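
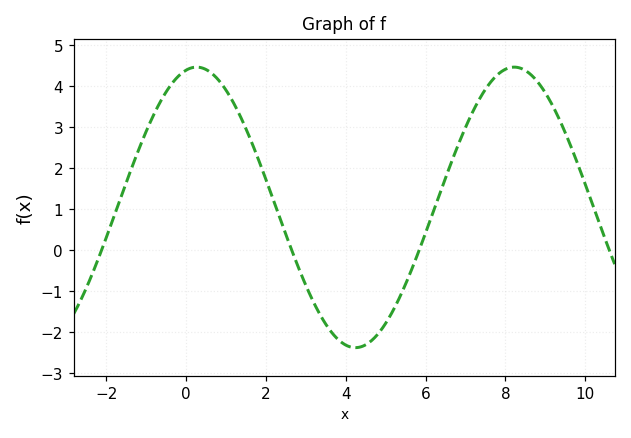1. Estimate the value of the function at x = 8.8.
4.11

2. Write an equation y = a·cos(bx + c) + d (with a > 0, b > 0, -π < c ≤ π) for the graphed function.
y = 3.42cos(0.79x - 0.212) + 1.04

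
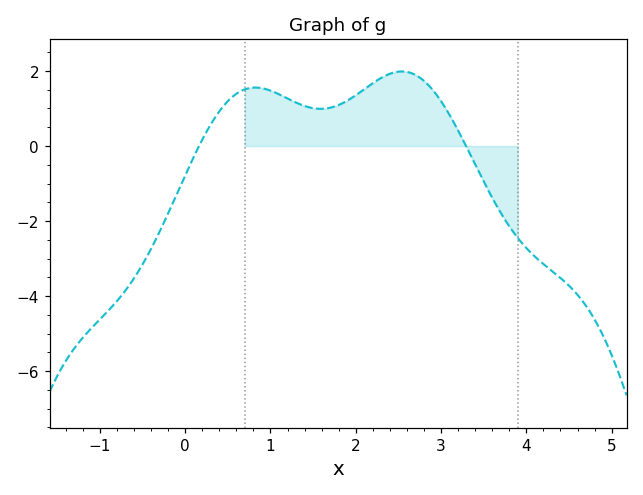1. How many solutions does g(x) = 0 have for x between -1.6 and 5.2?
2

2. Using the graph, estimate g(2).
1.35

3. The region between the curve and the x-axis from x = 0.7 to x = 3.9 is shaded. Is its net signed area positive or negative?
positive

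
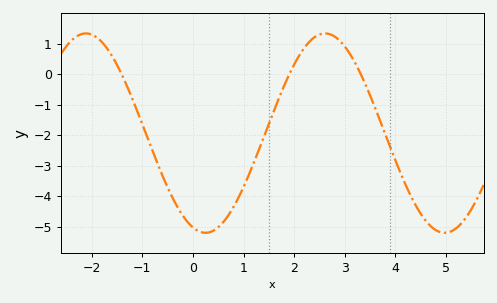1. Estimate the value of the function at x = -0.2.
-4.6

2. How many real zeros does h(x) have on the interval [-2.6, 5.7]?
3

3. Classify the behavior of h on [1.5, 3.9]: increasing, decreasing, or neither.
neither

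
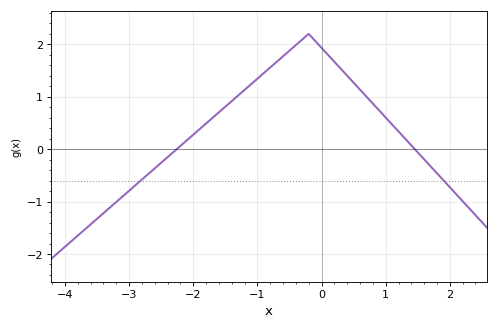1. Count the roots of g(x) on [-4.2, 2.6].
2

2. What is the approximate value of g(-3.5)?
-1.3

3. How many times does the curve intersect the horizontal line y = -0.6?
2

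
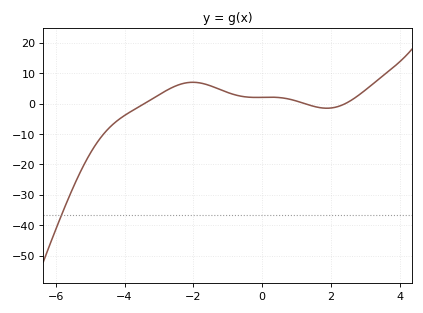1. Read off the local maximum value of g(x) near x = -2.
6.99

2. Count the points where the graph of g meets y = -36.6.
1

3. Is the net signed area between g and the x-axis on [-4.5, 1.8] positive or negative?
positive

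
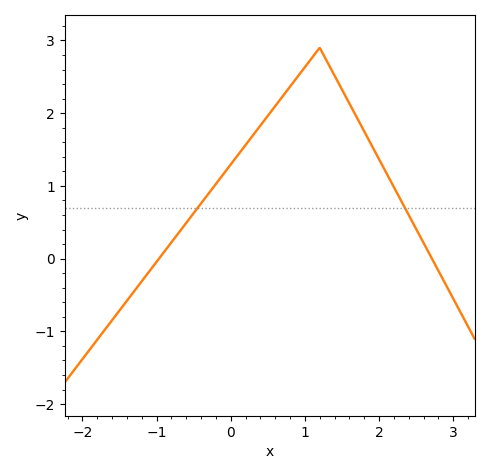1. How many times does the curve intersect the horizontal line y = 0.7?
2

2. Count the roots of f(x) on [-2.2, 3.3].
2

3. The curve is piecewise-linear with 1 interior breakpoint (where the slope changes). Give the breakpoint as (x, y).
(1.2, 2.9)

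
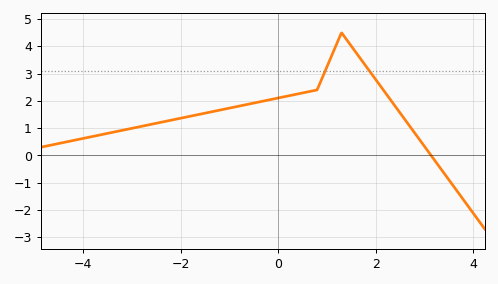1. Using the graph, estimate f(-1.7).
1.47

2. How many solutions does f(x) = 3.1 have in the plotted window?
2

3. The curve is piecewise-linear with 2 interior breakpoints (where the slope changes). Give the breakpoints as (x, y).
(0.8, 2.4); (1.3, 4.5)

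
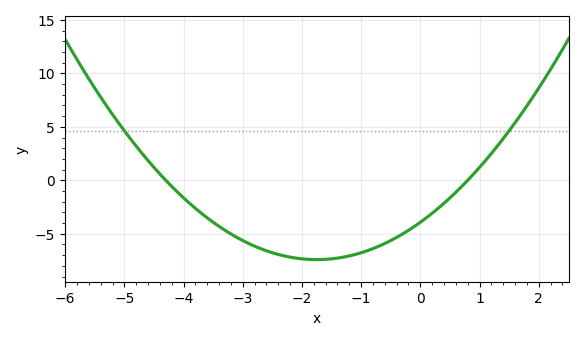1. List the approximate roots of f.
-4.4, 0.8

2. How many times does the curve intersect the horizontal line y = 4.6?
2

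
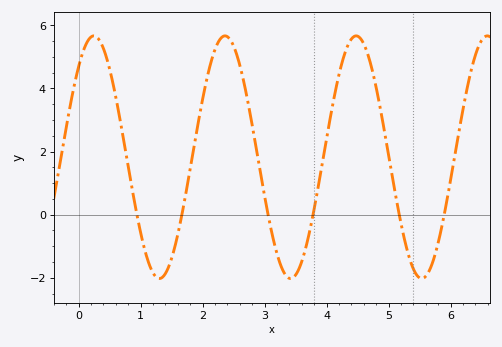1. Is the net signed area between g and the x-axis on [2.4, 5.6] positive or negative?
positive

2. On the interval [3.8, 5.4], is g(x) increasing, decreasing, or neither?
neither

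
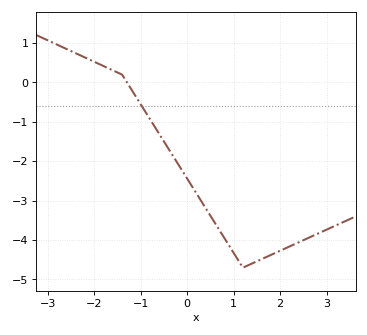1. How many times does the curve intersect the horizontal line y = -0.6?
1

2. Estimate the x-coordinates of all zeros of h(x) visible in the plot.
-1.29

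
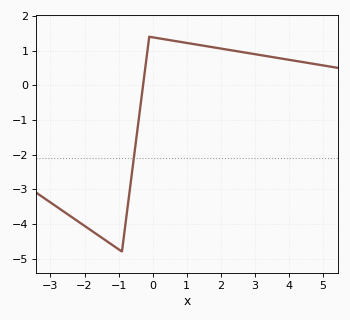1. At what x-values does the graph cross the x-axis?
-0.2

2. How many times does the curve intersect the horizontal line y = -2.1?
1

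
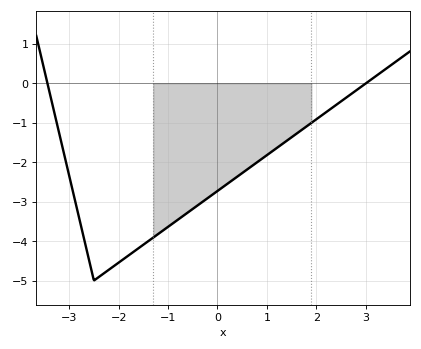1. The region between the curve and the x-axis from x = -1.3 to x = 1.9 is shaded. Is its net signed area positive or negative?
negative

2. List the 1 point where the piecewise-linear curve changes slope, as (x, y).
(-2.5, -5)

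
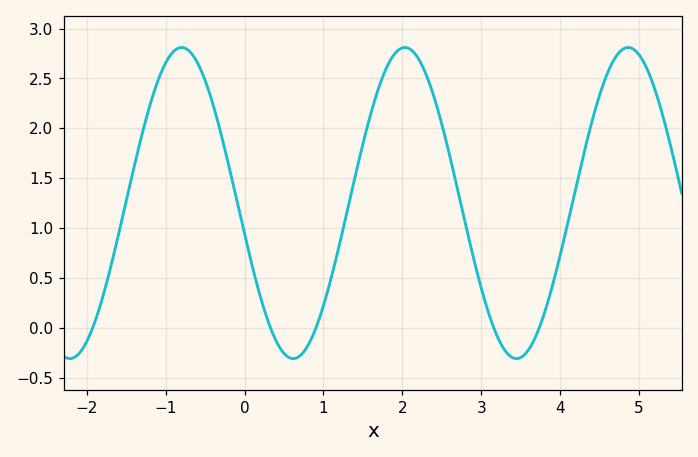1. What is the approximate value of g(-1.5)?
1.27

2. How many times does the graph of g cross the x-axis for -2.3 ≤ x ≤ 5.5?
5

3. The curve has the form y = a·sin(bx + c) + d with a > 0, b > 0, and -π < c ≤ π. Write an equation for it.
y = 1.56sin(2.22x - 2.94) + 1.25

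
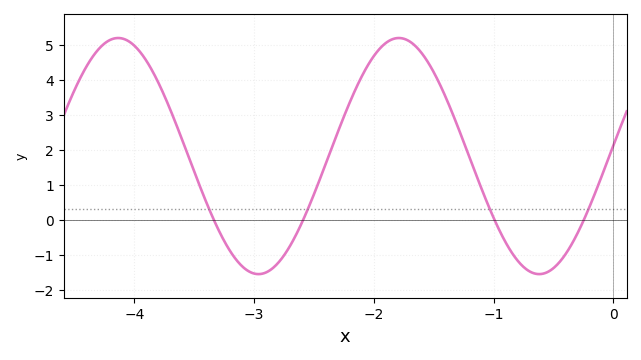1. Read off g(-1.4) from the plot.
3.5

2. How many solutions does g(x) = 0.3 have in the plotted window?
4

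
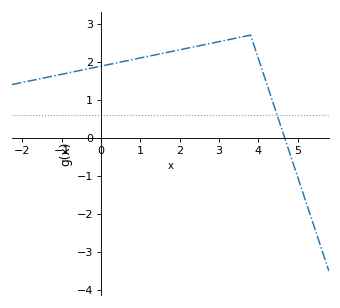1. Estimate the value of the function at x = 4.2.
1.45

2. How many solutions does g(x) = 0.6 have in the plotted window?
1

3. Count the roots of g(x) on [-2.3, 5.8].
1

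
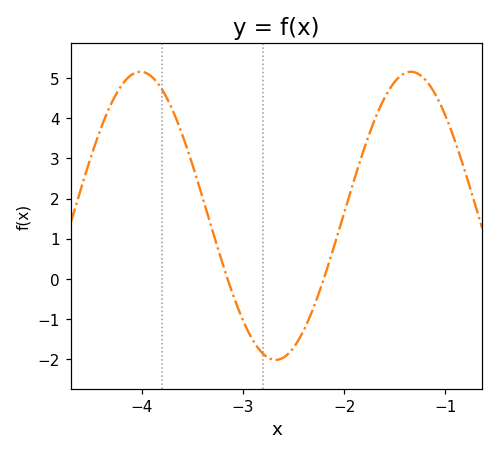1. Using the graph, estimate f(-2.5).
-1.7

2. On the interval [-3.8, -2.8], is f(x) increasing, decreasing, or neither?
decreasing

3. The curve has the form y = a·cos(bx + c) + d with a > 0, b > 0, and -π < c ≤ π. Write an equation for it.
y = 3.58cos(2.4x - 3.1) + 1.57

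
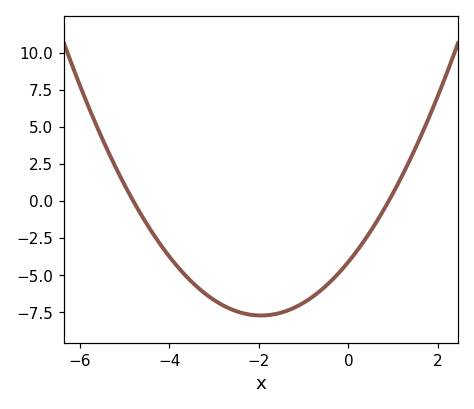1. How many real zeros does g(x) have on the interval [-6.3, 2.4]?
2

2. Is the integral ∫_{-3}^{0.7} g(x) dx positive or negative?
negative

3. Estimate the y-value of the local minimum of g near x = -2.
-7.72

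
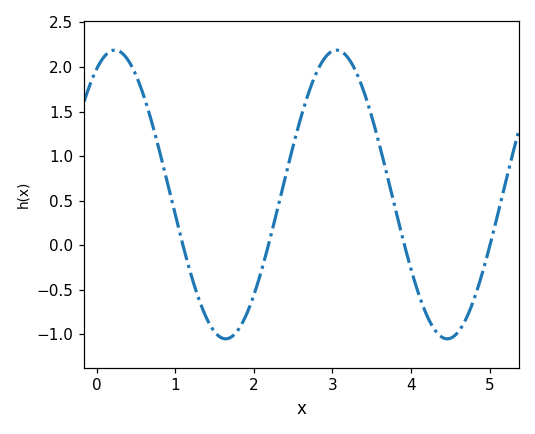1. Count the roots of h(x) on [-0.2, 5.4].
4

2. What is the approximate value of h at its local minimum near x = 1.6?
-1.05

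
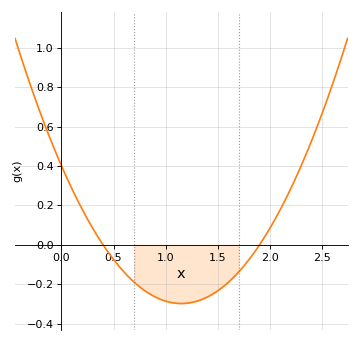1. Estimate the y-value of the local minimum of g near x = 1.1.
-0.298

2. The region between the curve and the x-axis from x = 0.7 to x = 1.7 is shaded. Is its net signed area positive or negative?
negative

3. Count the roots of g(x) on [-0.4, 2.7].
2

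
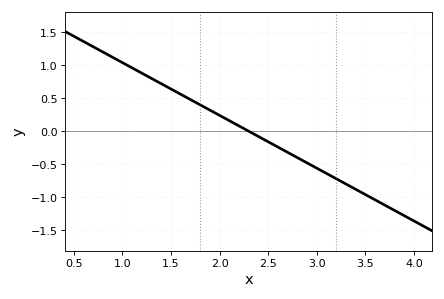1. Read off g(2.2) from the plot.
0.1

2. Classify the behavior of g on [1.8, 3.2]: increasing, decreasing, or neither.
decreasing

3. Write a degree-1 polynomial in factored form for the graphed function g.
y = -0.8(x - 2.3)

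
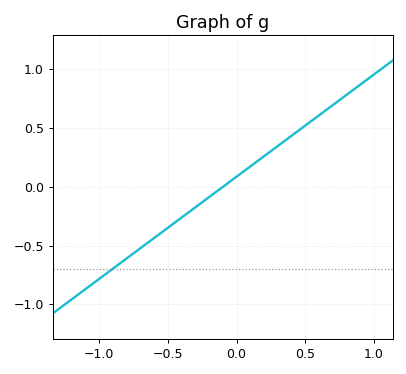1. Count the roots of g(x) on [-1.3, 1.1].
1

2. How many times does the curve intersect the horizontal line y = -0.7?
1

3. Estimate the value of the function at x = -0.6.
-0.45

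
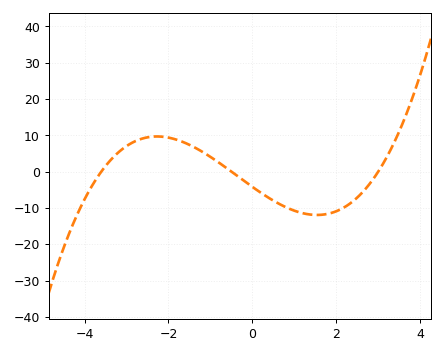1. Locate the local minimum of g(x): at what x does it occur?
1.54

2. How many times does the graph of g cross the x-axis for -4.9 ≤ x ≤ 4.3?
3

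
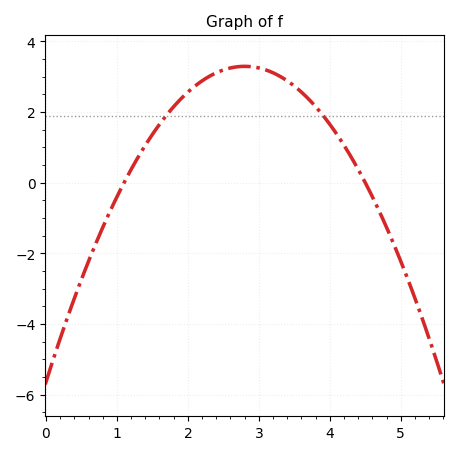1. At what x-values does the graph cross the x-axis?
1.1, 4.5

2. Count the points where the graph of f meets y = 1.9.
2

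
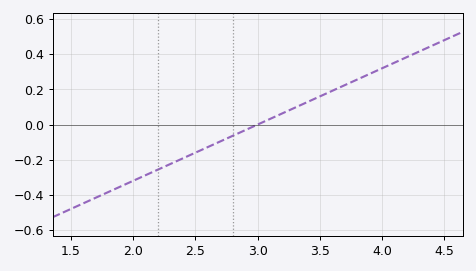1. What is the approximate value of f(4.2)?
0.384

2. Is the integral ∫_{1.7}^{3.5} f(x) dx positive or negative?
negative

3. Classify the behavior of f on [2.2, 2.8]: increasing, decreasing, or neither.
increasing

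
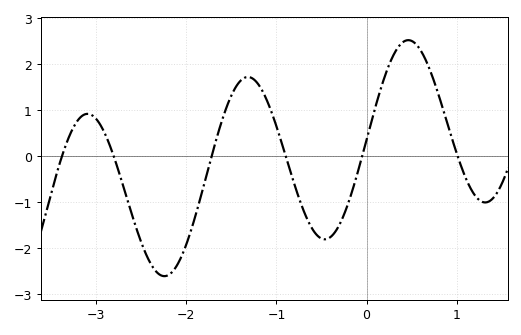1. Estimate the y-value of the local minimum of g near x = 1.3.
-1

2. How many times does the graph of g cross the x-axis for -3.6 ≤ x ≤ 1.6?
6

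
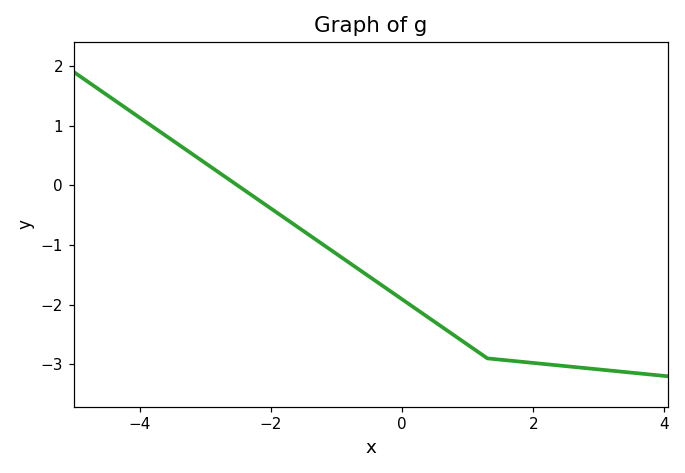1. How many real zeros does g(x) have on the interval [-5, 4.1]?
1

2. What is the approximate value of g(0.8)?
-2.5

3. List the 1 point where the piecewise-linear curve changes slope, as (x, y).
(1.3, -2.9)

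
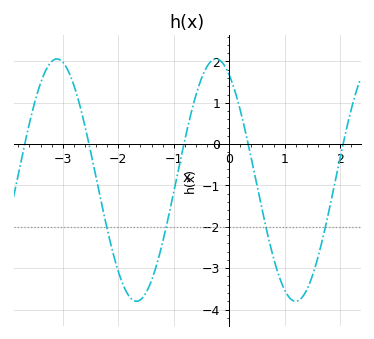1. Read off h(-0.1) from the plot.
1.93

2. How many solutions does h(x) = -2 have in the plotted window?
4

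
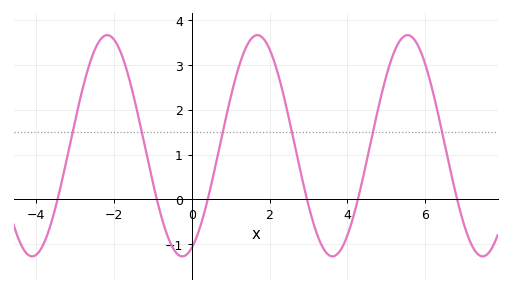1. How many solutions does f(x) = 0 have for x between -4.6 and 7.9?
6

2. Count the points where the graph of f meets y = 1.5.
6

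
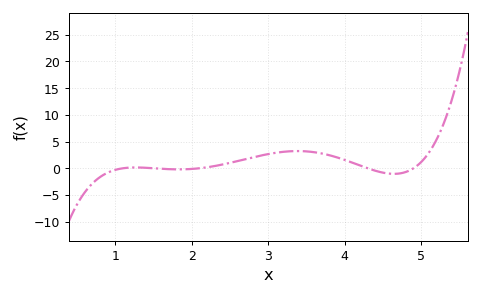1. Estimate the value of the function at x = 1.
-0.297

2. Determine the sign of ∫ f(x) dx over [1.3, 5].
positive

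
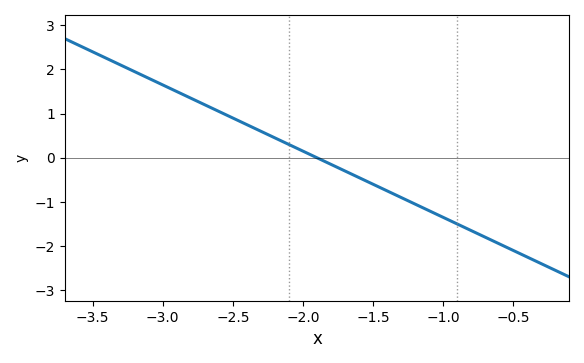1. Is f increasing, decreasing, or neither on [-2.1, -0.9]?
decreasing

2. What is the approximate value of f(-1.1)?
-1.2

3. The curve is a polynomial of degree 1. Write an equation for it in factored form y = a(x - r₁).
y = -1.5(x + 1.9)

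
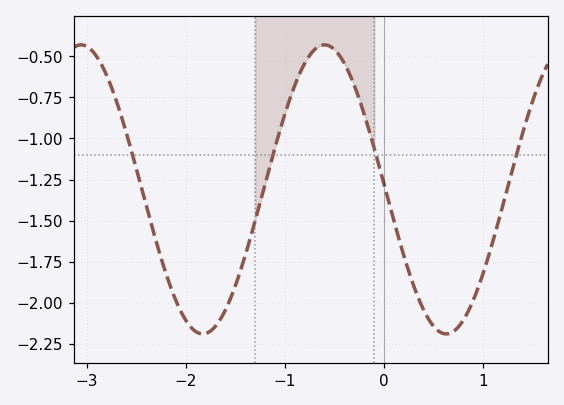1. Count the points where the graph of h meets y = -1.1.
4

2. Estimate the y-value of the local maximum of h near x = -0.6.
-0.43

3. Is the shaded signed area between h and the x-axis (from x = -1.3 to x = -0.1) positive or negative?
negative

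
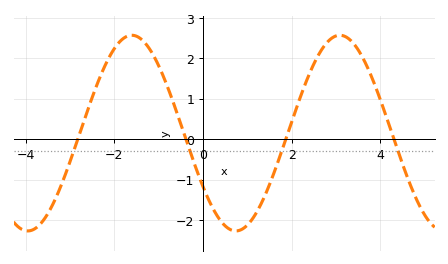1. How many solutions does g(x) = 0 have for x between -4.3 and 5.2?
4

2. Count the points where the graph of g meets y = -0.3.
4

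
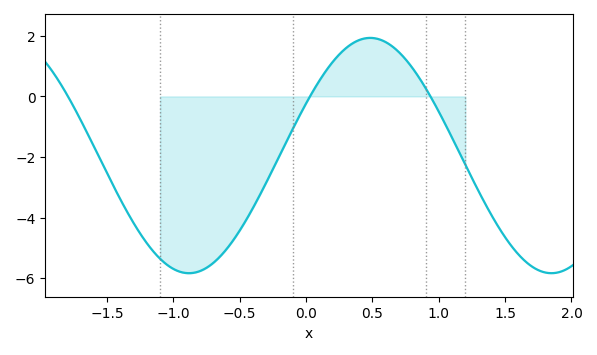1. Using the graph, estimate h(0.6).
1.79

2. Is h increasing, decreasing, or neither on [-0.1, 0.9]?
neither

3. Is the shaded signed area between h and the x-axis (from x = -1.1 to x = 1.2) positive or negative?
negative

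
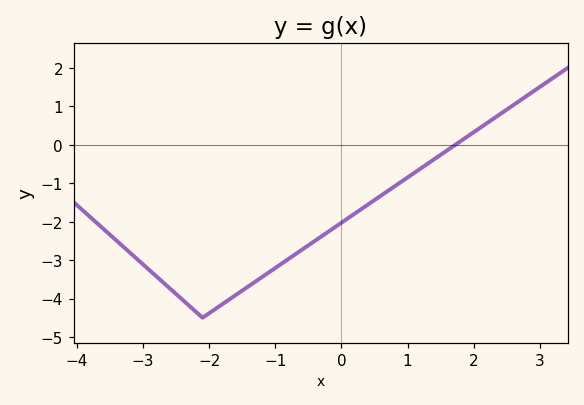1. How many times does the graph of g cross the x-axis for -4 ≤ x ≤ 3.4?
1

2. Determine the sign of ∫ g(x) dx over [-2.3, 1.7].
negative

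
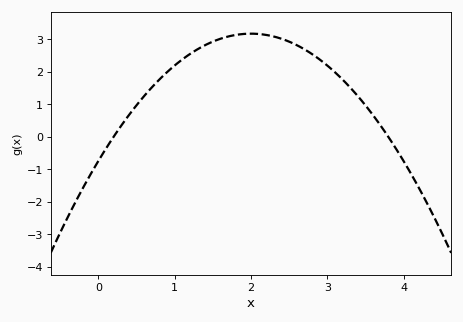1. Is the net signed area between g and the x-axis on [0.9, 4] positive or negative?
positive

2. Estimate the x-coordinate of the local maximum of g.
2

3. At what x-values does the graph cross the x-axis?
0.2, 3.8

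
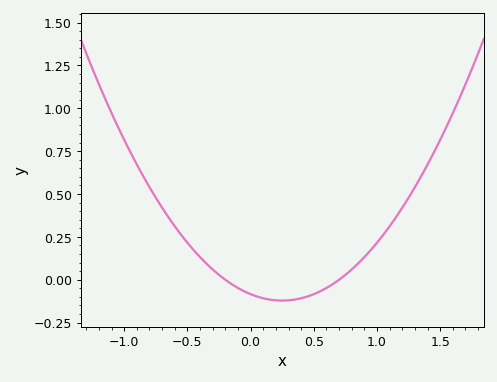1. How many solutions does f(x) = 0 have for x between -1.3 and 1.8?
2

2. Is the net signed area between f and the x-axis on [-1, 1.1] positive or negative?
positive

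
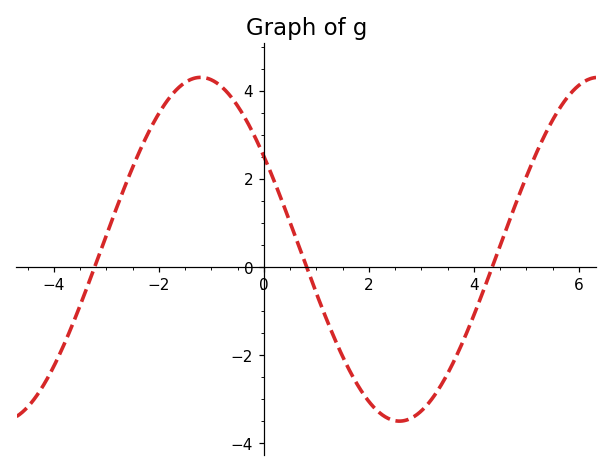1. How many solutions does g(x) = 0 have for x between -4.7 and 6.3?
3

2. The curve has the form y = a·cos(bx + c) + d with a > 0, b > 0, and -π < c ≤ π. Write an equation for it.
y = 3.9cos(0.83x + 1) + 0.4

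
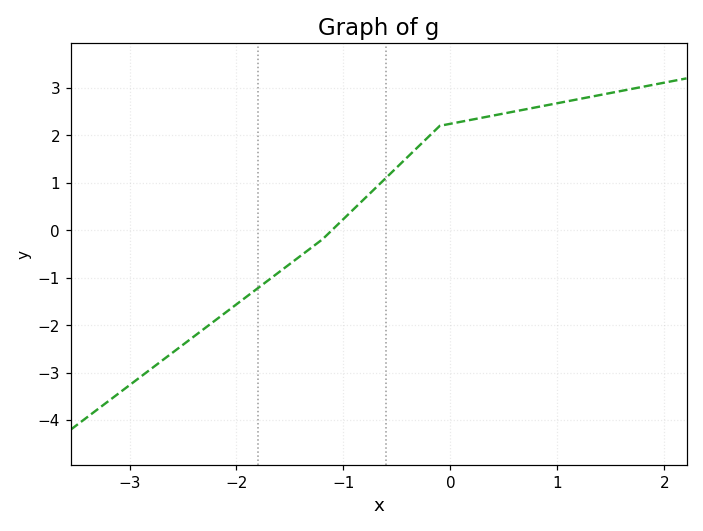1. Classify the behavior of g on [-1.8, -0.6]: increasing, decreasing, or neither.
increasing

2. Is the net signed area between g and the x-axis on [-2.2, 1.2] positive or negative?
positive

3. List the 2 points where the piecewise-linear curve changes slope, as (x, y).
(-1.2, -0.2); (-0.1, 2.2)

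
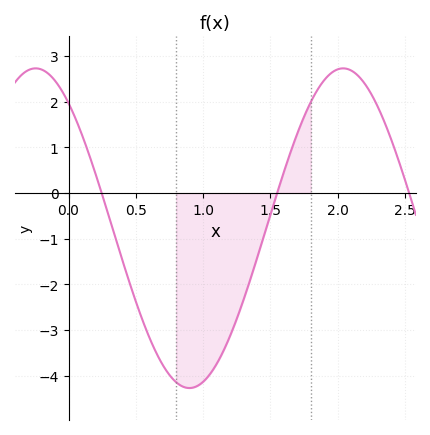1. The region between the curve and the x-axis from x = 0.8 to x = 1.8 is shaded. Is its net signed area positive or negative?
negative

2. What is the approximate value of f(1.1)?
-3.74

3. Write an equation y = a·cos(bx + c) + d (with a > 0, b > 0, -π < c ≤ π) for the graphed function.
y = 3.5cos(2.75x + 0.672) - 0.77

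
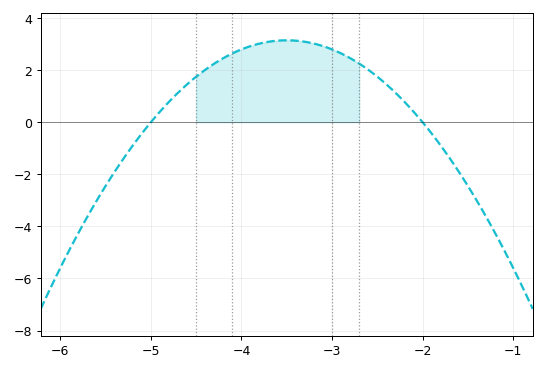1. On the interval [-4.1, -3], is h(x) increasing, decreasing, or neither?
neither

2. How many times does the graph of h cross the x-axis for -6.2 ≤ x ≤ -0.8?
2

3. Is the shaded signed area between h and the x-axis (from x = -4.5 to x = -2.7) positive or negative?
positive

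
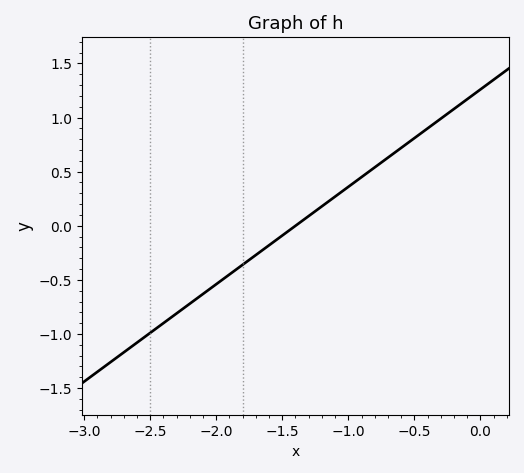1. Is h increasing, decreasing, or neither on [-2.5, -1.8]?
increasing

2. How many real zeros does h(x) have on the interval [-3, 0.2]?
1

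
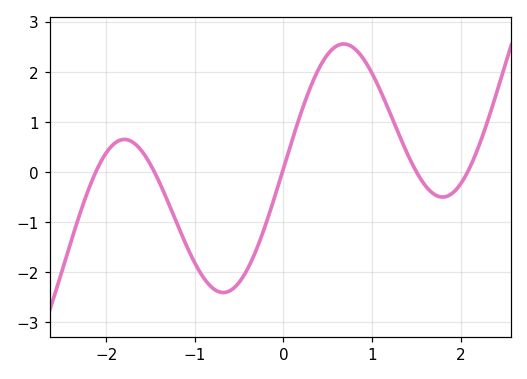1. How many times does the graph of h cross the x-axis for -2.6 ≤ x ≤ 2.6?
5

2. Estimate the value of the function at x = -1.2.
-1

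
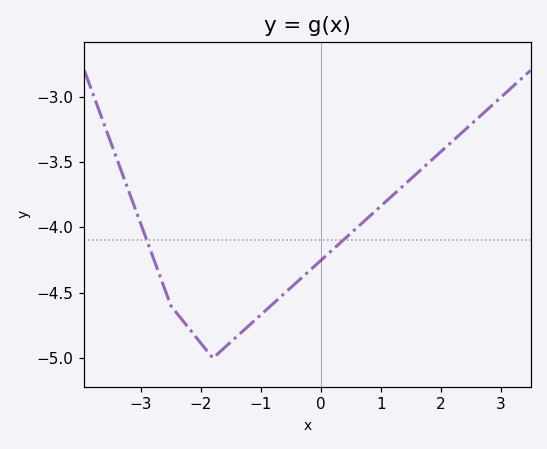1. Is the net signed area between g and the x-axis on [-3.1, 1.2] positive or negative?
negative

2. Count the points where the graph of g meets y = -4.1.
2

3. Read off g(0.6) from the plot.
-4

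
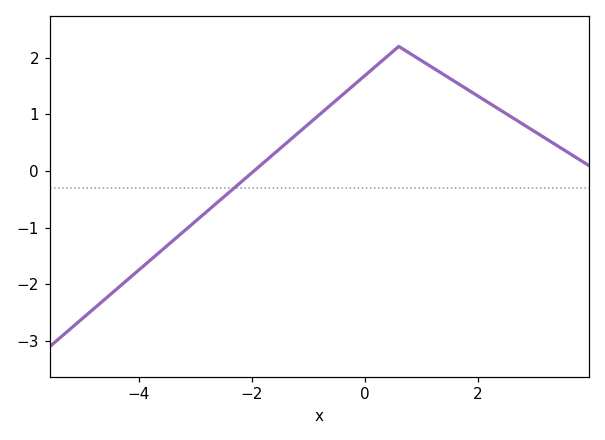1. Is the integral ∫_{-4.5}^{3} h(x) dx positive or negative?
positive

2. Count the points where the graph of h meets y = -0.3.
1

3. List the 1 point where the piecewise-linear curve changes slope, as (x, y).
(0.6, 2.2)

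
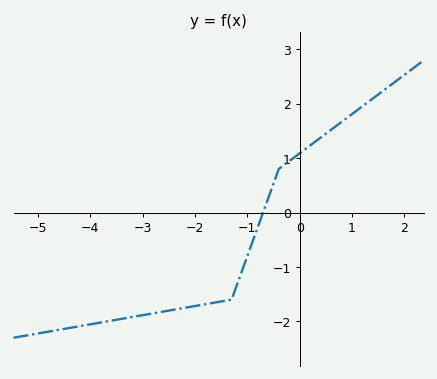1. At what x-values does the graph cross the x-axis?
-0.6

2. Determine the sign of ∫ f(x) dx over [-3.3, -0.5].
negative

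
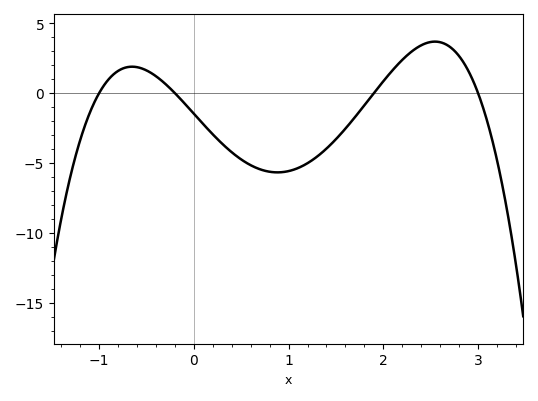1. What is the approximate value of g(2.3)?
3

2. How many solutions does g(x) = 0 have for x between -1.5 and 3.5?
4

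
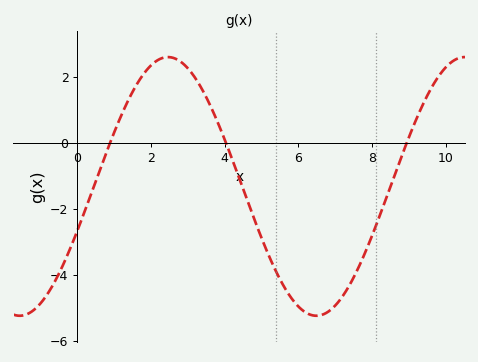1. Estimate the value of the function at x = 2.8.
2.46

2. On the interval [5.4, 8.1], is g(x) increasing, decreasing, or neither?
neither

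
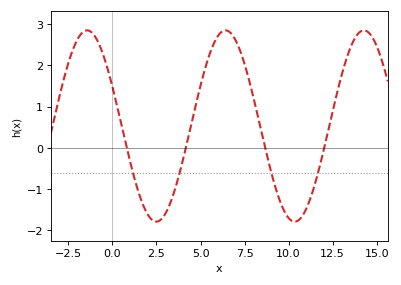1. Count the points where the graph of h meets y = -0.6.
4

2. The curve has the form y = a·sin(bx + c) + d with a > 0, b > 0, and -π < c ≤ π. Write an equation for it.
y = 2.32sin(0.8x + 2.72) + 0.53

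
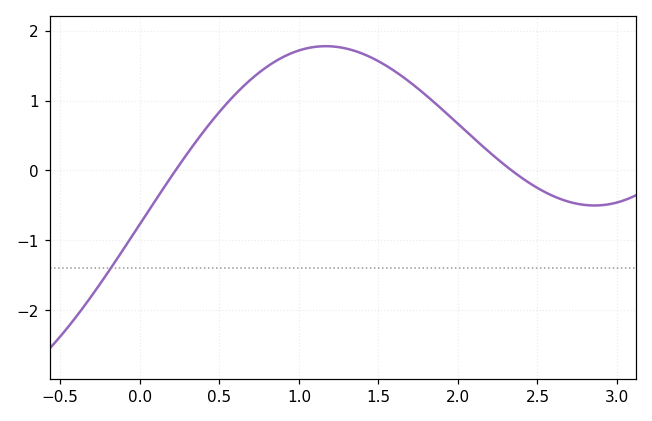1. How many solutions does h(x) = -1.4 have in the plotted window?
1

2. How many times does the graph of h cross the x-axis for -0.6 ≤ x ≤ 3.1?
2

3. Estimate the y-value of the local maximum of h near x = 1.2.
1.78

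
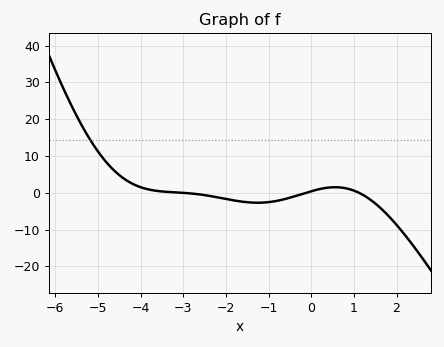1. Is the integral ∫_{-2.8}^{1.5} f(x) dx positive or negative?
negative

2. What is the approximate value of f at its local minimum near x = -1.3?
-2.73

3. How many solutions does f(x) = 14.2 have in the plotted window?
1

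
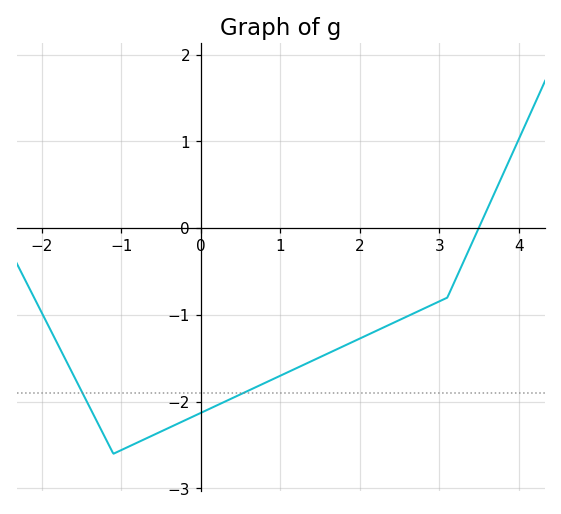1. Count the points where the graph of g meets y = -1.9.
2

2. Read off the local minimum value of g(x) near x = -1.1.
-2.6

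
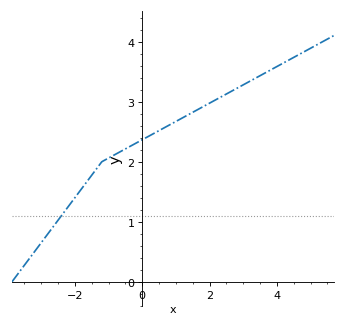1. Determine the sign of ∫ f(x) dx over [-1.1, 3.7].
positive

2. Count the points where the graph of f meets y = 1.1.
1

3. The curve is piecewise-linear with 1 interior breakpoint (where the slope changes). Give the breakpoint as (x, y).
(-1.2, 2)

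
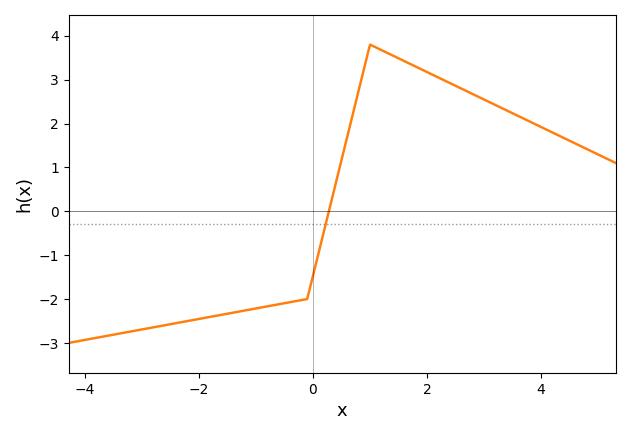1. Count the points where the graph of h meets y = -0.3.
1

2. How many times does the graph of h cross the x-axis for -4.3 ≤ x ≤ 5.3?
1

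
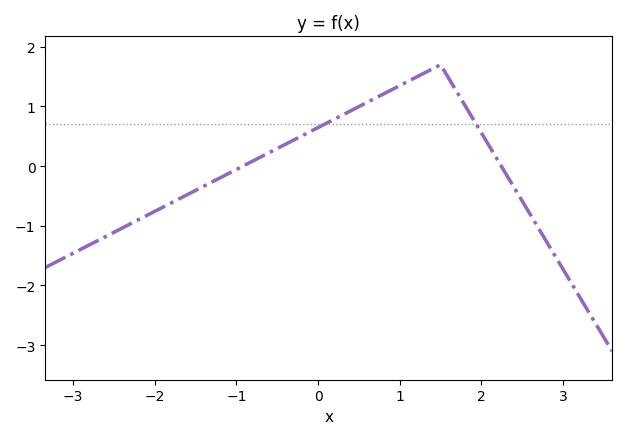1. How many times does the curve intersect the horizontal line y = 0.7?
2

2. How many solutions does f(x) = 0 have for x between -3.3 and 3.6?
2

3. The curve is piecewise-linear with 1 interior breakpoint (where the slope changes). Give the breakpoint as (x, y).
(1.5, 1.7)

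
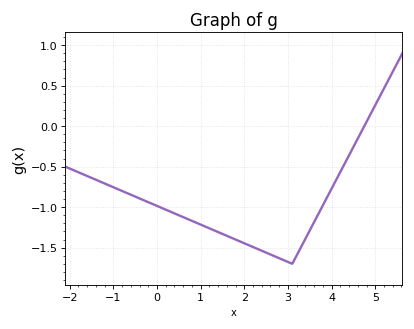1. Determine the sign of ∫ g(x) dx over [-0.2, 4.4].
negative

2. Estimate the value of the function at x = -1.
-0.75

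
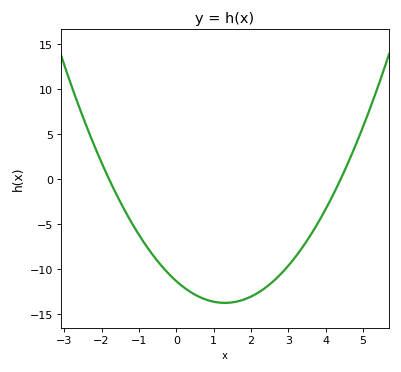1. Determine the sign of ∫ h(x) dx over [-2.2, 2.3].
negative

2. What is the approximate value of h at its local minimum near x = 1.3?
-13.7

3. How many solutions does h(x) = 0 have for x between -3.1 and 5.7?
2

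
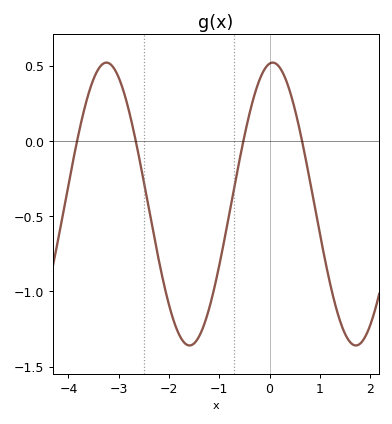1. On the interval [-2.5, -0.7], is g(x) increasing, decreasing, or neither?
neither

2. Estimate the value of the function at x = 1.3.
-1.08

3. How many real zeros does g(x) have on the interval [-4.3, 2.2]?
4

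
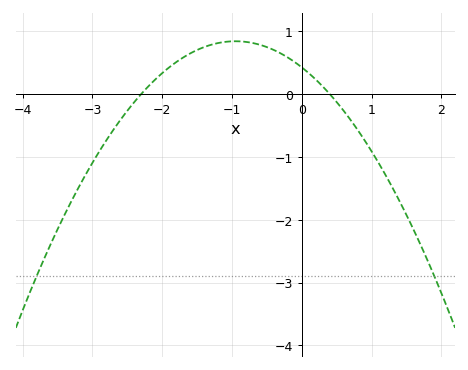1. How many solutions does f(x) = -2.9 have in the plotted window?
2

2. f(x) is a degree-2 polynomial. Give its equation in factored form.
y = -0.46(x + 2.3)(x - 0.4)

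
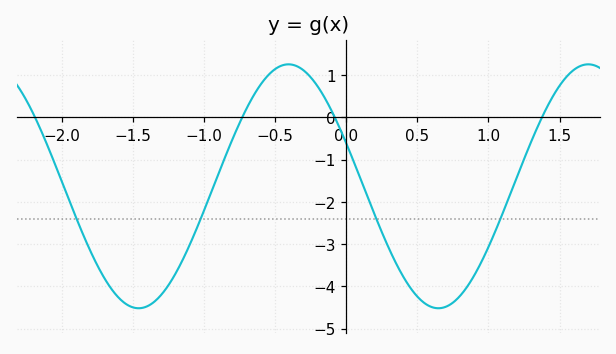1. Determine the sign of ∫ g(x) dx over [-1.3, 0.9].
negative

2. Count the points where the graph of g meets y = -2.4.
4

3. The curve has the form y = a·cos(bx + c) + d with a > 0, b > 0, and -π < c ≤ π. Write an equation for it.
y = 2.89cos(3x + 1.2) - 1.63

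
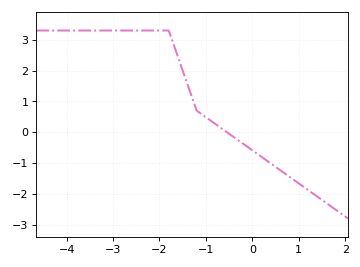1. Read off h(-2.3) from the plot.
3.3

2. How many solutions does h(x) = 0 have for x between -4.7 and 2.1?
1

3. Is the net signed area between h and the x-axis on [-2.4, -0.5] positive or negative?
positive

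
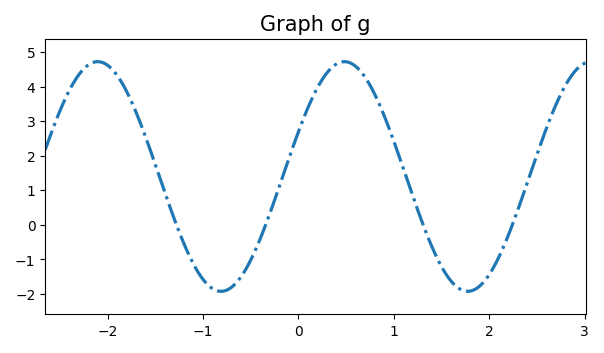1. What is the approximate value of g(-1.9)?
4.32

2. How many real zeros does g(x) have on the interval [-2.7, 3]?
4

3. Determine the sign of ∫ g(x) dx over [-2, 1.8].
positive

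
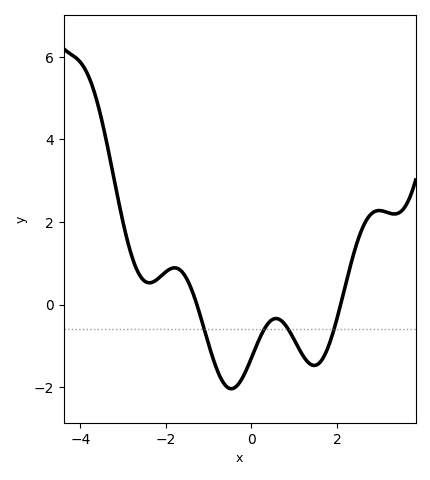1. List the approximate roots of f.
-1.2, 2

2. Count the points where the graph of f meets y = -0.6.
4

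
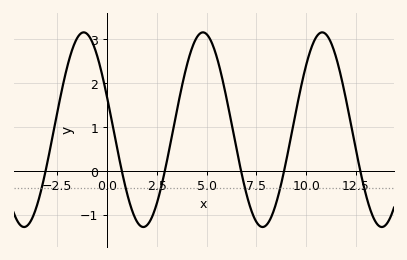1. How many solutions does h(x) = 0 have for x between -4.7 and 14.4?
6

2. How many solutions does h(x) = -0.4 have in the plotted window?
6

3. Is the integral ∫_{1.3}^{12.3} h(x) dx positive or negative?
positive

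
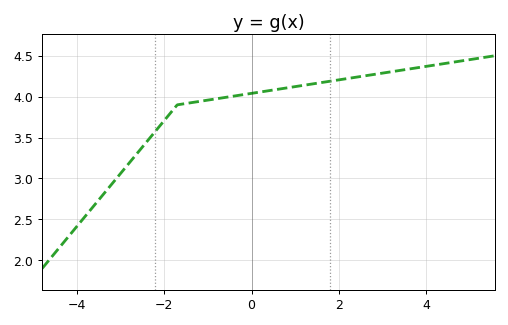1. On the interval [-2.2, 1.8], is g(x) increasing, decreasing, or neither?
increasing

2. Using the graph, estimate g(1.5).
4.16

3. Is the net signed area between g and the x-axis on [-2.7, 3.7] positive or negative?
positive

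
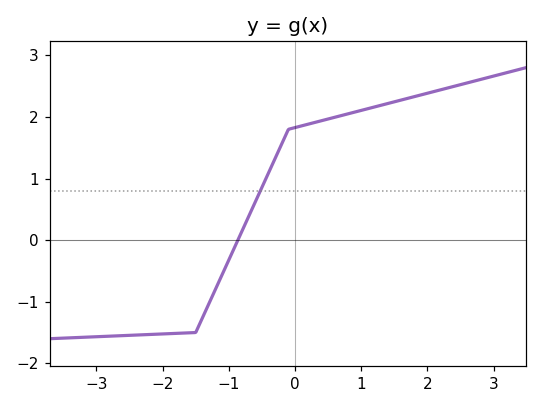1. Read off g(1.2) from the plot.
2.16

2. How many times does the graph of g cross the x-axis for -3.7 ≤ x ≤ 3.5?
1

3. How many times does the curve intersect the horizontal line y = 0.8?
1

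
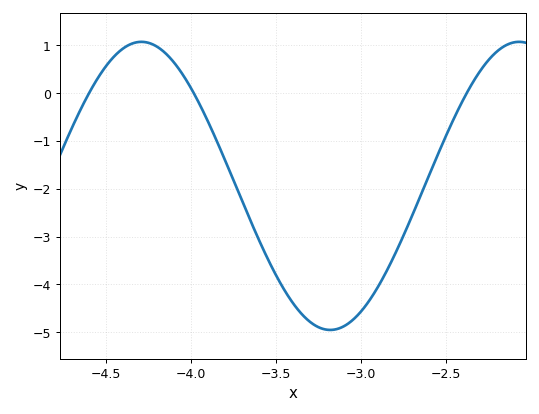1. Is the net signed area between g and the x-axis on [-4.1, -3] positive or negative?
negative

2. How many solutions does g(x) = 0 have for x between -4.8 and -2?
3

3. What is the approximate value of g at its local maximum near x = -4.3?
1.07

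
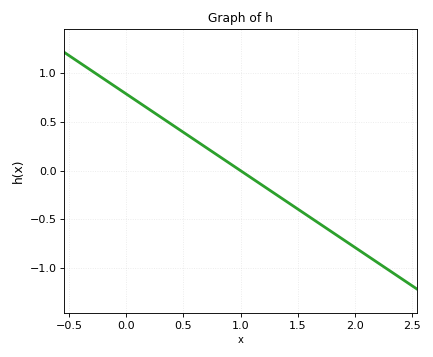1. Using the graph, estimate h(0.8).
0.15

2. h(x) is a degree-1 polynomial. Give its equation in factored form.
y = -0.79(x - 1)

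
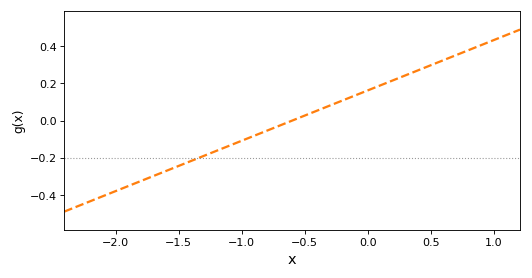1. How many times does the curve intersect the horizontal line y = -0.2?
1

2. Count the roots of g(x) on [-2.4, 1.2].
1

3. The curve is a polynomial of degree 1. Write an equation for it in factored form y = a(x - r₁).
y = 0.27(x + 0.6)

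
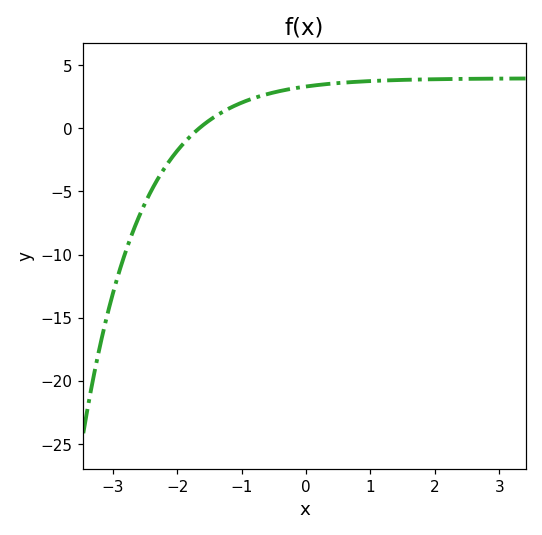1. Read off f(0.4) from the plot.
3.5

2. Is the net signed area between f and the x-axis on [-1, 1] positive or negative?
positive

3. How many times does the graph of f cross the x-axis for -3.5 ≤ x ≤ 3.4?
1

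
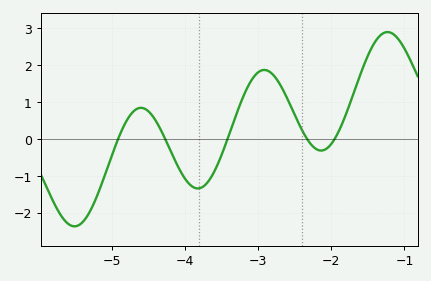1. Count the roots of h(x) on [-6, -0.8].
5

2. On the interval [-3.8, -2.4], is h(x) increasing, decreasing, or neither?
neither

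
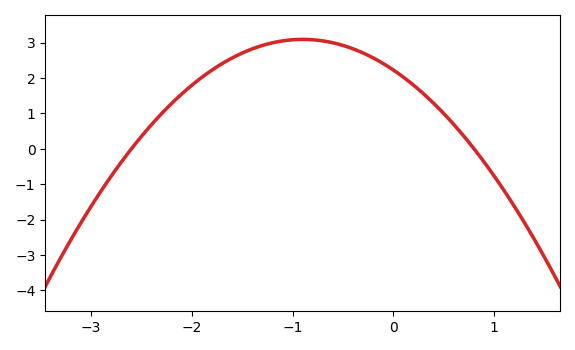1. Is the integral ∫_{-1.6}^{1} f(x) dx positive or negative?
positive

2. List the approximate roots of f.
-2.6, 0.8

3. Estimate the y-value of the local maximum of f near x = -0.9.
3.1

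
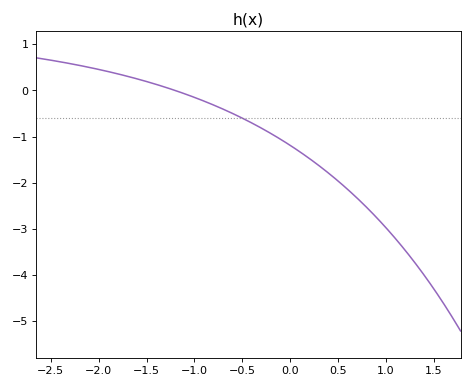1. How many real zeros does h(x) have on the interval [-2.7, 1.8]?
1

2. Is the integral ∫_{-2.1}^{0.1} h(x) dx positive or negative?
negative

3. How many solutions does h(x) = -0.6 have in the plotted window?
1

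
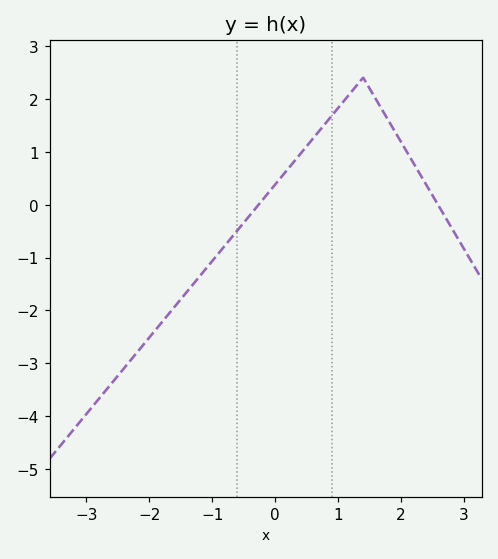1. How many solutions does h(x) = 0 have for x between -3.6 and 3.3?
2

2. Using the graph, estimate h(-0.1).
0.2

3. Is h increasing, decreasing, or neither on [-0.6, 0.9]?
increasing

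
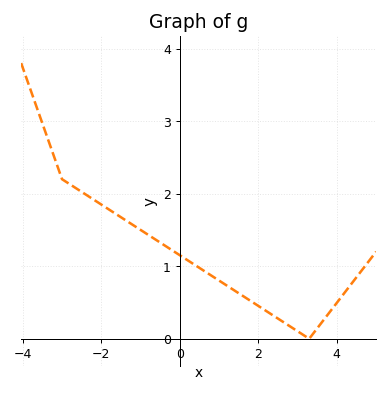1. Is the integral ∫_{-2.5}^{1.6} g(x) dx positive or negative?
positive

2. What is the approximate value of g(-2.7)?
2.1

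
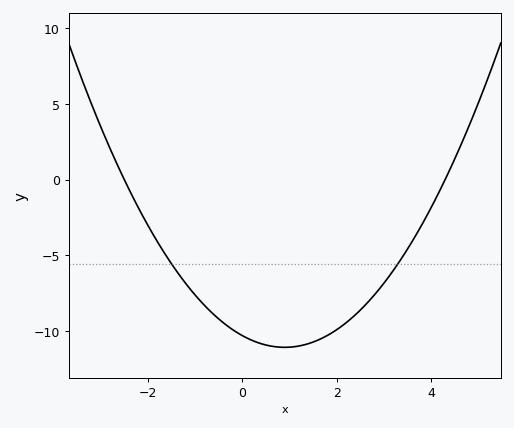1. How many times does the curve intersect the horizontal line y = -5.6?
2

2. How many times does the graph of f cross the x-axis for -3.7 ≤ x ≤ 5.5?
2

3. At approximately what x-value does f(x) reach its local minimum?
0.9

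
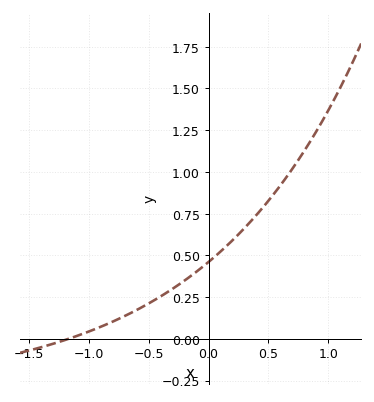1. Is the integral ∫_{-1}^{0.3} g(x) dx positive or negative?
positive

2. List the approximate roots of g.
-1.17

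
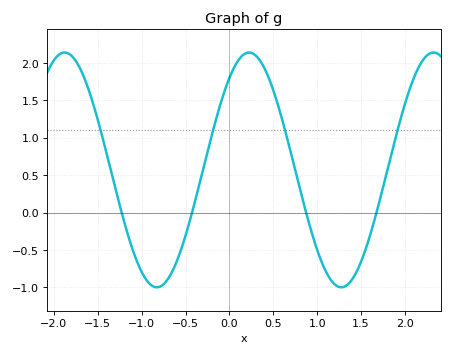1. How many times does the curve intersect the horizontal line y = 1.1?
4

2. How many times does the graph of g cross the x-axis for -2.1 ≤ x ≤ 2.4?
4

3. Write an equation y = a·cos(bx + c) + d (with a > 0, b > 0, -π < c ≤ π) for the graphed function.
y = 1.57cos(3x - 0.67) + 0.57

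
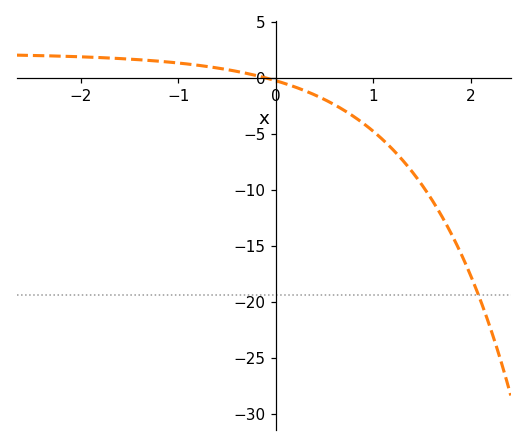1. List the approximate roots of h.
-0.099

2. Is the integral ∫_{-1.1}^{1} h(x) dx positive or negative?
negative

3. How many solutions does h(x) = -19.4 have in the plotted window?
1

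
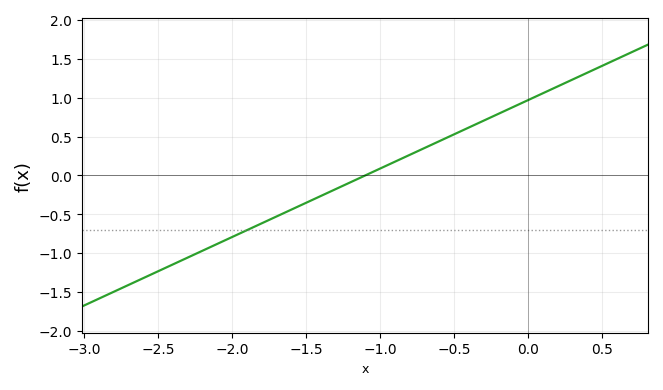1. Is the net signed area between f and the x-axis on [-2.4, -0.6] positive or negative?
negative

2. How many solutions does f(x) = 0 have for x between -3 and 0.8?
1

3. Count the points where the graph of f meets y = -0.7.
1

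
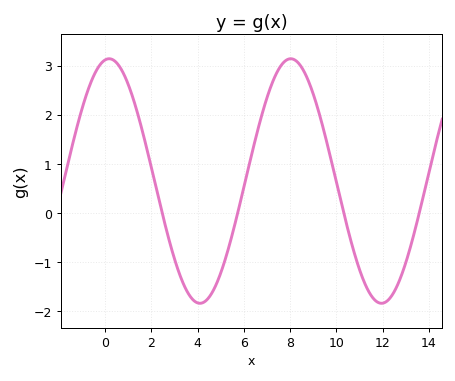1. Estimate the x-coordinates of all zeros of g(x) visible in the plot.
2.47, 5.73, 10.3, 13.6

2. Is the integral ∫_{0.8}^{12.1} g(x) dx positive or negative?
positive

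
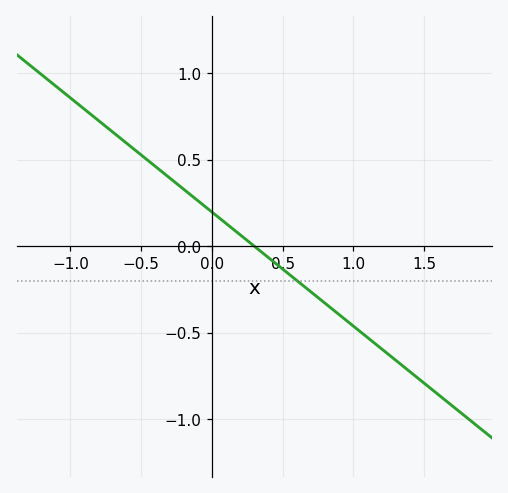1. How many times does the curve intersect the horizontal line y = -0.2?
1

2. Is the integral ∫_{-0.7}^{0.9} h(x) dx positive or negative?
positive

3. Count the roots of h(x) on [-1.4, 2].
1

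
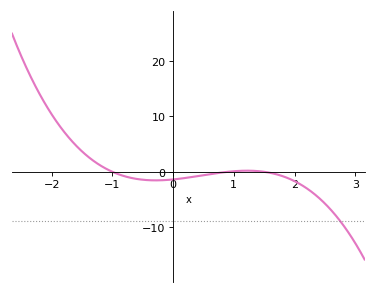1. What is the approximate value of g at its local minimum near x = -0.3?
-2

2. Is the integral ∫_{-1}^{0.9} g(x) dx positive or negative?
negative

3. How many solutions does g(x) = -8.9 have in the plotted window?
1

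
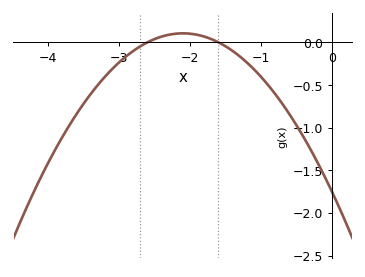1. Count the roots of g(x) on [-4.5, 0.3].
2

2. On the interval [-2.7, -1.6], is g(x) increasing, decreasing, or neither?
neither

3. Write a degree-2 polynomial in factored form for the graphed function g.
y = -0.42(x + 2.6)(x + 1.6)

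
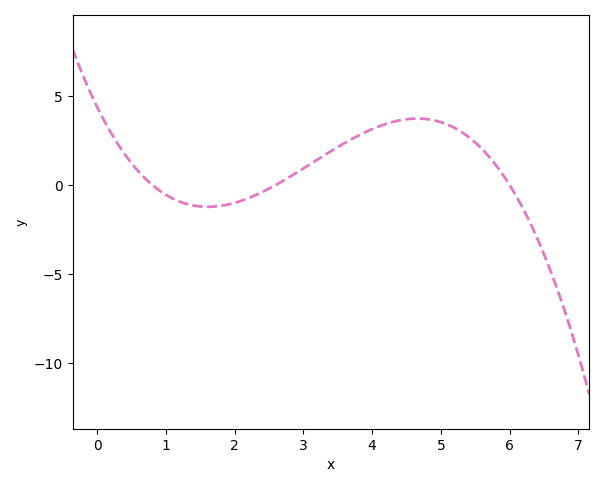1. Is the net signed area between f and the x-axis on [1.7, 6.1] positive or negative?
positive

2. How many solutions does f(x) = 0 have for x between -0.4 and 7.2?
3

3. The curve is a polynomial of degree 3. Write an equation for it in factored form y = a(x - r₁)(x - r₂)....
y = -0.35(x - 0.8)(x - 2.6)(x - 6)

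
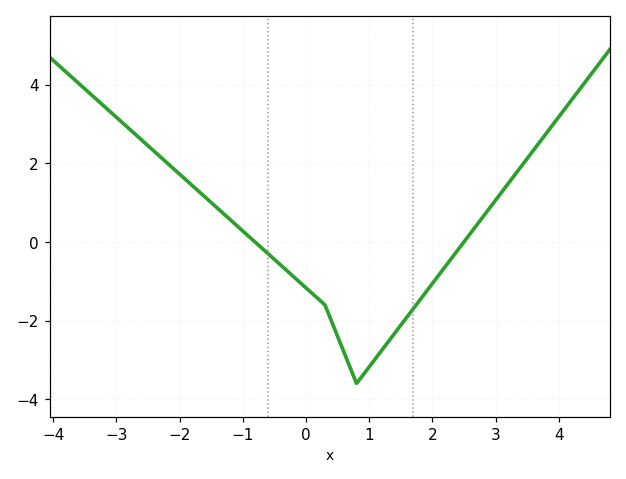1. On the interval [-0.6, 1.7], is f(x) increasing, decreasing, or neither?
neither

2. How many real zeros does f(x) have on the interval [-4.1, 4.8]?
2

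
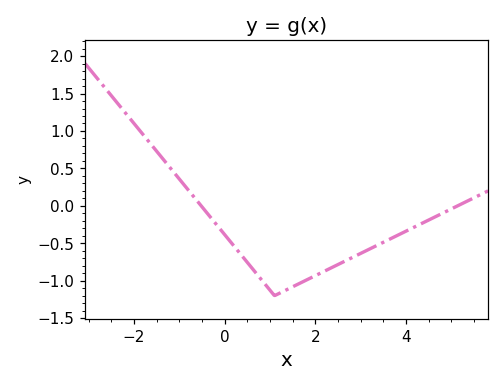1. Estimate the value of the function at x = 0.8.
-1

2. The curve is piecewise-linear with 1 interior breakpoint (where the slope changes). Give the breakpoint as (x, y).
(1.1, -1.2)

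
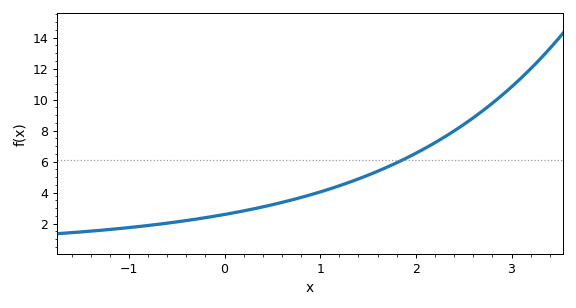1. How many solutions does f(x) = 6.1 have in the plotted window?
1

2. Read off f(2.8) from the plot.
9.8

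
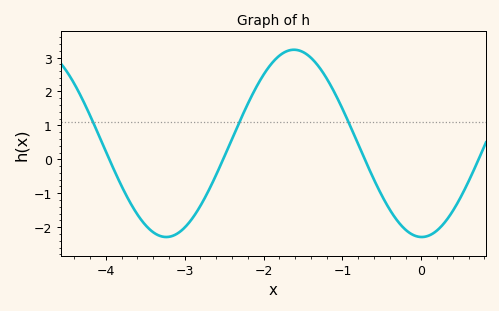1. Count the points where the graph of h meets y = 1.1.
3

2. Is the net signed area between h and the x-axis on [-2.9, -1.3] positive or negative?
positive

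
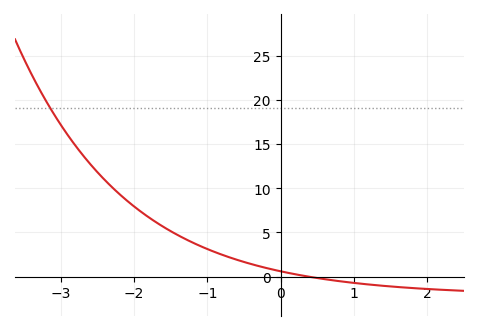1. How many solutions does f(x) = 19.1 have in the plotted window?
1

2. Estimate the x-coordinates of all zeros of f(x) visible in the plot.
0.379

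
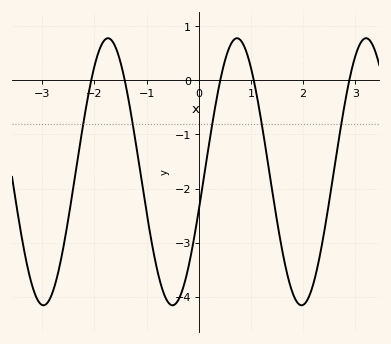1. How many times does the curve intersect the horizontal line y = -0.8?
5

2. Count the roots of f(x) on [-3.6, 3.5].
5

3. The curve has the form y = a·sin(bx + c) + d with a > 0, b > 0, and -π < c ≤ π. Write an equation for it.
y = 2.47sin(2.54x - 0.292) - 1.69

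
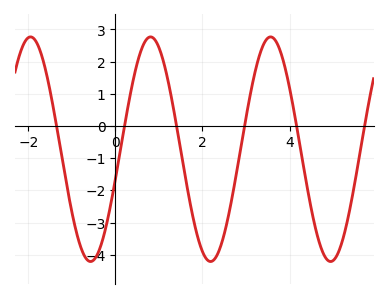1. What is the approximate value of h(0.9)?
2.7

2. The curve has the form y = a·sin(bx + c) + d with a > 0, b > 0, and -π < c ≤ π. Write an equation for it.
y = 3.49sin(2.3x - 0.27) - 0.72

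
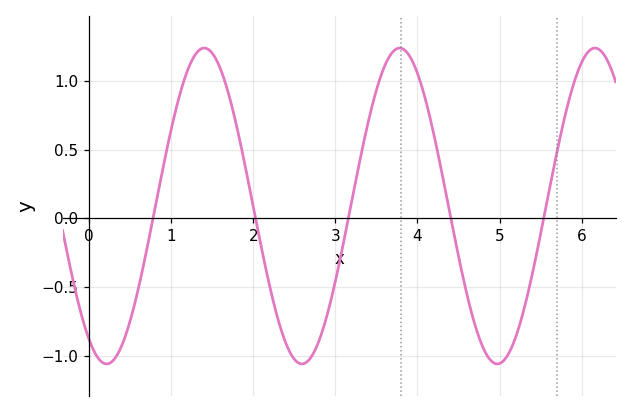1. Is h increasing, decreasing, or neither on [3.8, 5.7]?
neither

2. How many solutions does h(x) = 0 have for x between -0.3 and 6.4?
5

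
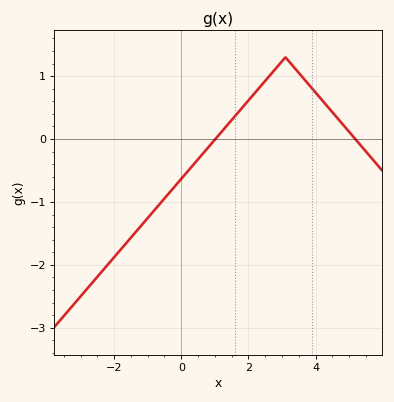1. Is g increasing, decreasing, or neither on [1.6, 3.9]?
neither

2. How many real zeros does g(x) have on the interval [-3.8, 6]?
2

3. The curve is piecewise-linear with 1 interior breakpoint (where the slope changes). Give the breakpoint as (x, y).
(3.1, 1.3)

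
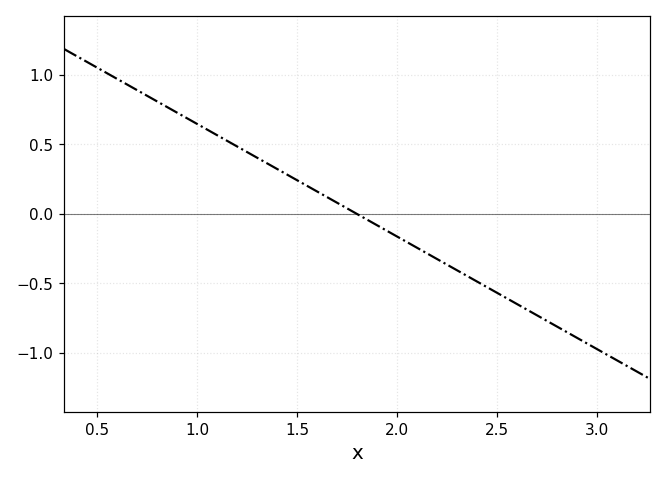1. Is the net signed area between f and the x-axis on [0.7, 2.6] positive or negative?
positive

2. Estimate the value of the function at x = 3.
-0.95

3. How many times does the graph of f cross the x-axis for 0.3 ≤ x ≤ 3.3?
1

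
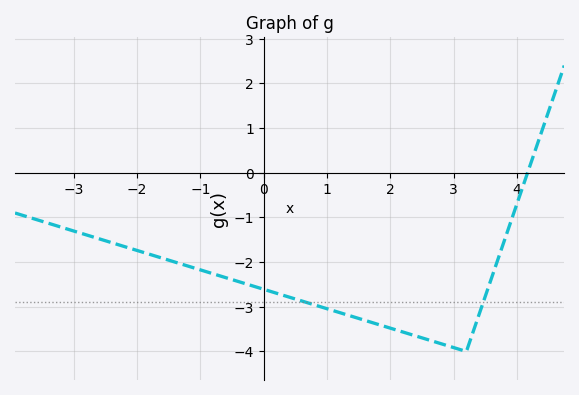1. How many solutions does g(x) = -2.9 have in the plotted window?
2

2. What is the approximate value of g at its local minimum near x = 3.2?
-4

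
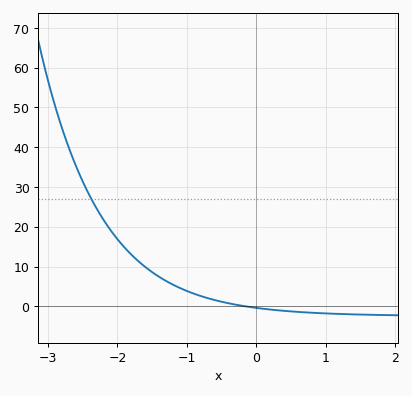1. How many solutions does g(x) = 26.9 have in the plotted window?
1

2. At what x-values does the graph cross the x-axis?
-0.158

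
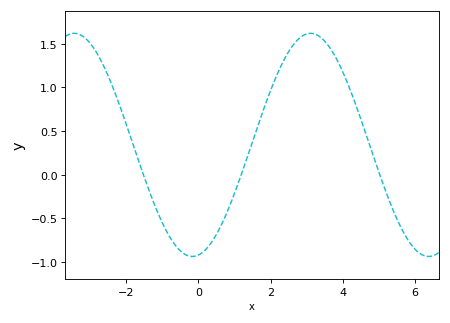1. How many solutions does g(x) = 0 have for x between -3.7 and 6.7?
3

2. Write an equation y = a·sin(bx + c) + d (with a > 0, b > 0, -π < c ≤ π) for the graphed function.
y = 1.28sin(0.96x - 1.4) + 0.34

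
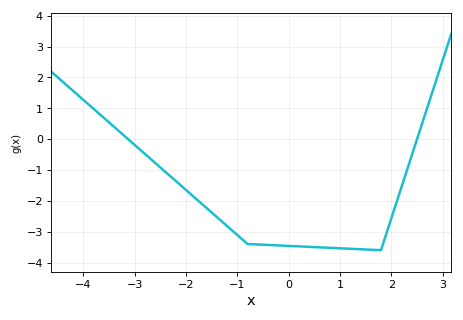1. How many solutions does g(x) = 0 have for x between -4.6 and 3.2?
2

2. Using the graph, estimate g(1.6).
-3.6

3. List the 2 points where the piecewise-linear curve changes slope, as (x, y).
(-0.8, -3.4); (1.8, -3.6)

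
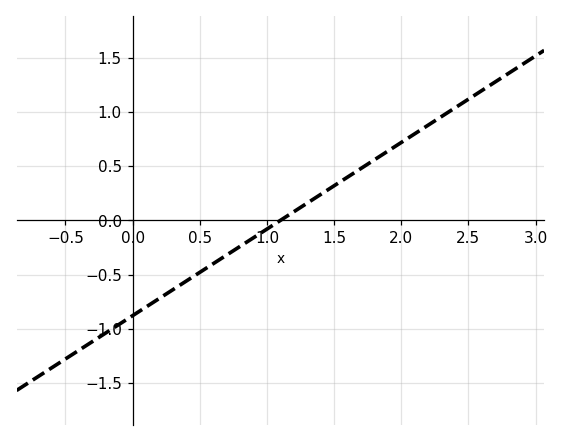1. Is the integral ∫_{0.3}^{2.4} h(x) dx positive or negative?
positive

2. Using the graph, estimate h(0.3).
-0.64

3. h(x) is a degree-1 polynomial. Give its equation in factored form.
y = 0.8(x - 1.1)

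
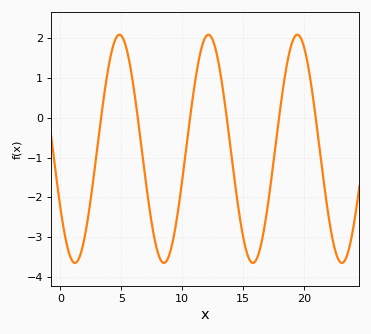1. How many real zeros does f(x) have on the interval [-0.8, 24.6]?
6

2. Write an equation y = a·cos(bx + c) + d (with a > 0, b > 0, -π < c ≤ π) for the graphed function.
y = 2.87cos(0.86x + 2.11) - 0.78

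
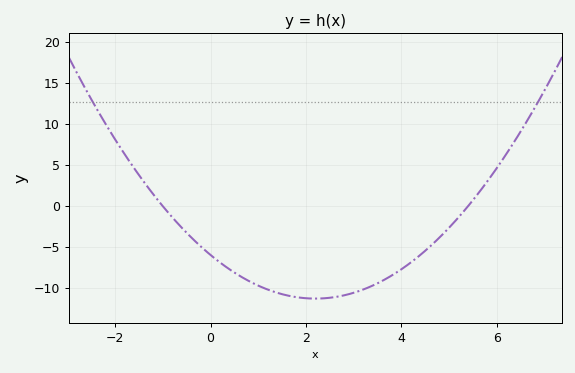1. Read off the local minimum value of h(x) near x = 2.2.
-11.5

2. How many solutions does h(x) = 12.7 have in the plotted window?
2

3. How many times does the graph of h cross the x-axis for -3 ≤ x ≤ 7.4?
2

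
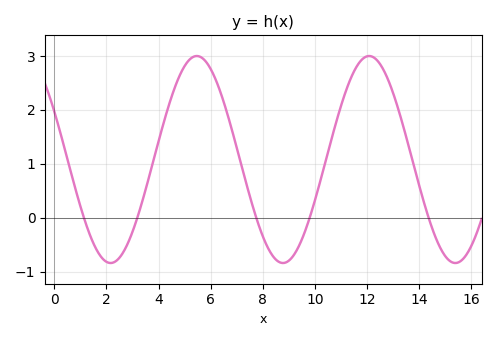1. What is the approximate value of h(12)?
3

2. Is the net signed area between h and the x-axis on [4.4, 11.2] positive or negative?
positive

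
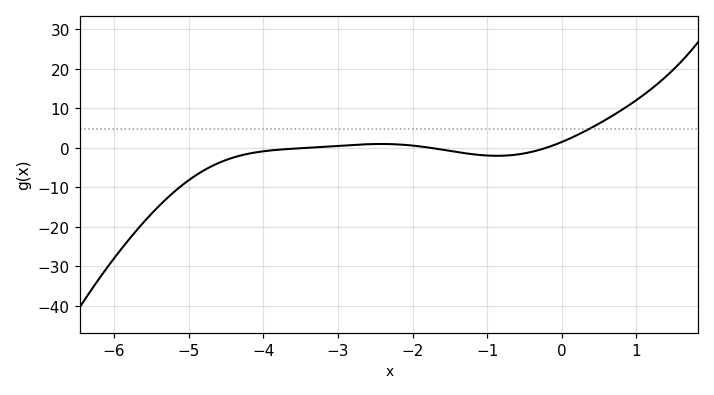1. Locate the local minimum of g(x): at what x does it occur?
-0.8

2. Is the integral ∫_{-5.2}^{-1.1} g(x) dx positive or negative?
negative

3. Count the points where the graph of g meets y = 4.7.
1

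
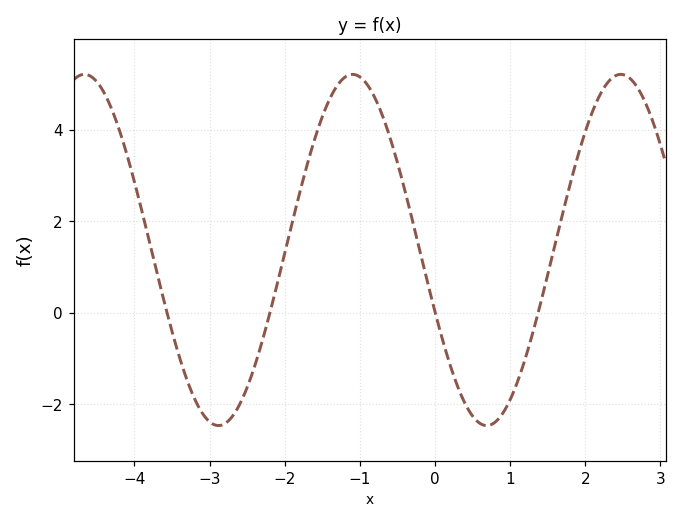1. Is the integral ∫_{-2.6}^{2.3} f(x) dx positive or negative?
positive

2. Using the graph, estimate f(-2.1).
0.6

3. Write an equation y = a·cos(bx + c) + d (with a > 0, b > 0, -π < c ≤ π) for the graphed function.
y = 3.84cos(1.8x + 1.9) + 1.37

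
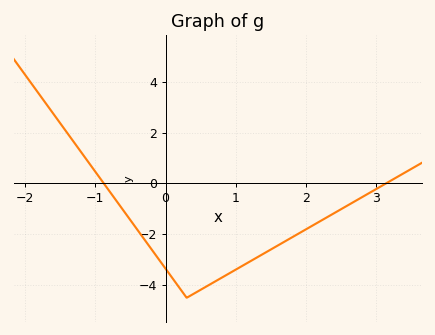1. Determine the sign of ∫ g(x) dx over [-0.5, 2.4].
negative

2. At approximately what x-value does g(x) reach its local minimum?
0.301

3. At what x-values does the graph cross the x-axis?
-0.879, 3.14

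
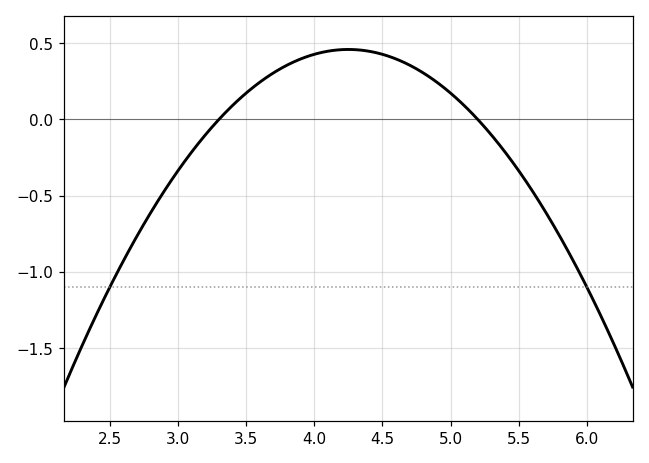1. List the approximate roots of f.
3.3, 5.2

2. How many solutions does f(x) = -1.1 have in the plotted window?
2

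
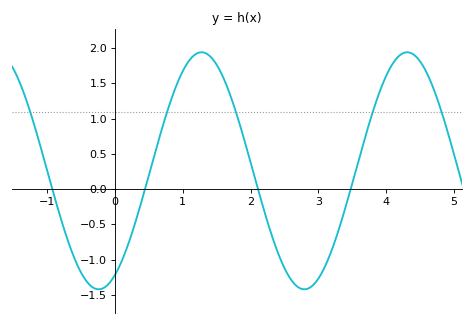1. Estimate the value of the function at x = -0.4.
-1.35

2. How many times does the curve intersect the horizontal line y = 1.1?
5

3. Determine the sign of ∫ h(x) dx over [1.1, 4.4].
positive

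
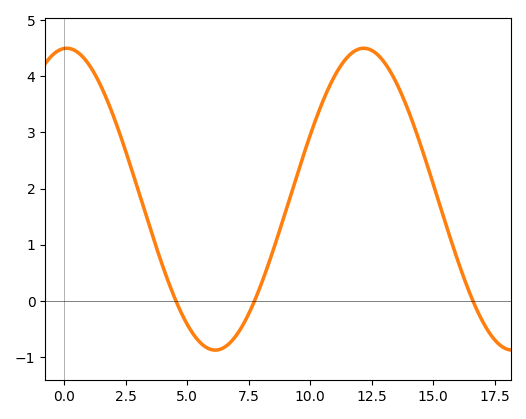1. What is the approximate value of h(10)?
2.95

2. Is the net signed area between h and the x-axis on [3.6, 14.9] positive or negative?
positive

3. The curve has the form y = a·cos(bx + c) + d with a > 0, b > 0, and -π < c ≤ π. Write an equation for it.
y = 2.69cos(0.52x - 0.05) + 1.81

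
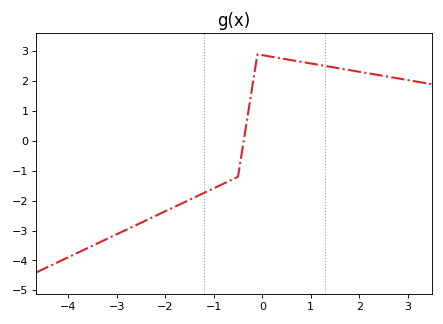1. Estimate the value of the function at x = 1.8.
2.4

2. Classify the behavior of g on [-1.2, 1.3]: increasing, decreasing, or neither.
neither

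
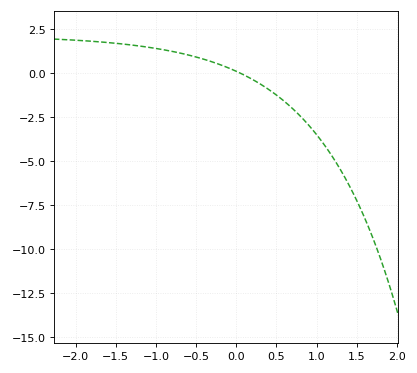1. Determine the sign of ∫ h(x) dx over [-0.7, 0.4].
positive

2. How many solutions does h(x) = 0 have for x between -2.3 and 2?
1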